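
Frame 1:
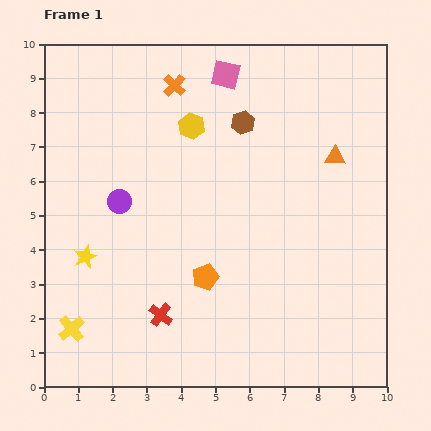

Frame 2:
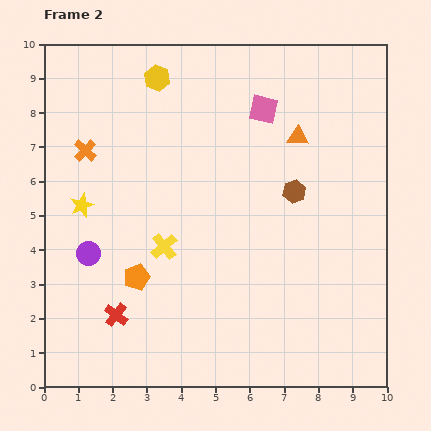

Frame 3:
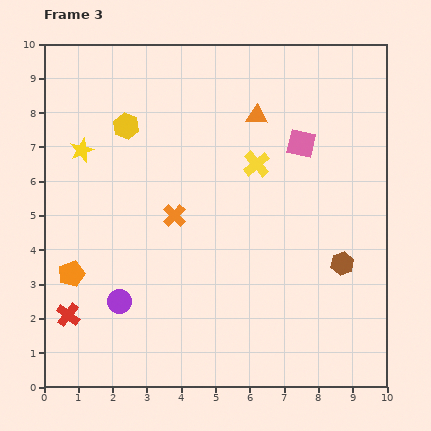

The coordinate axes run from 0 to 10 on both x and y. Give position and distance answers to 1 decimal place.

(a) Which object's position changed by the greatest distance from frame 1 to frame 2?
the yellow cross

(moved 3.6; next 3.2)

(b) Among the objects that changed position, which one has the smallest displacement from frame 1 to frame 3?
the yellow hexagon

(moved 1.9)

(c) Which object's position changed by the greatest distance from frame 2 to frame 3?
the yellow cross

(moved 3.6; next 3.2)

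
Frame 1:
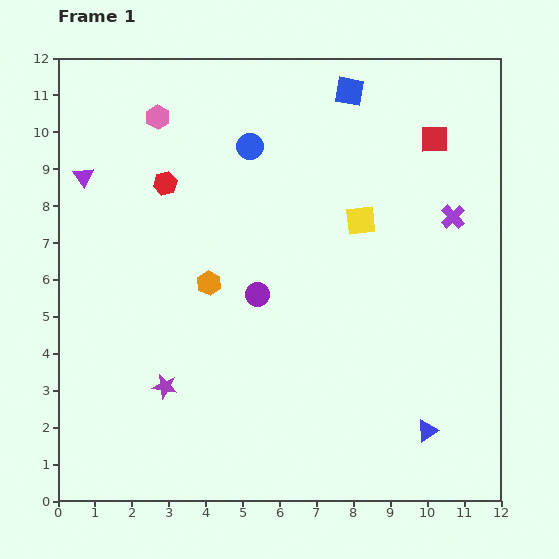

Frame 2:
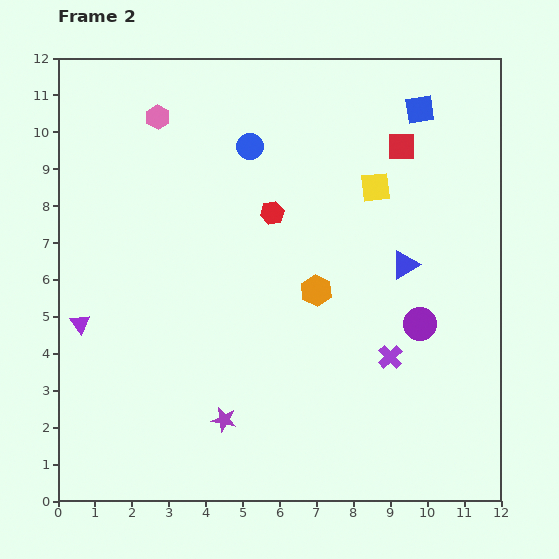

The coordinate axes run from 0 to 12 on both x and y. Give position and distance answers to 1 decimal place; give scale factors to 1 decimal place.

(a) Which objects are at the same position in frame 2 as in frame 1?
the blue circle, the pink hexagon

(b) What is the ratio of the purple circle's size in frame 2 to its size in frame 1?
1.4×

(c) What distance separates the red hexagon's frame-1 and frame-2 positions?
3.0

The red hexagon moved from (2.9, 8.6) to (5.8, 7.8), a distance of √(2.9² + 0.8²) ≈ 3.0.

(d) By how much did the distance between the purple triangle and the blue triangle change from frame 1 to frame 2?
-2.7

Distance in frame 1: 11.6. Distance in frame 2: 8.9.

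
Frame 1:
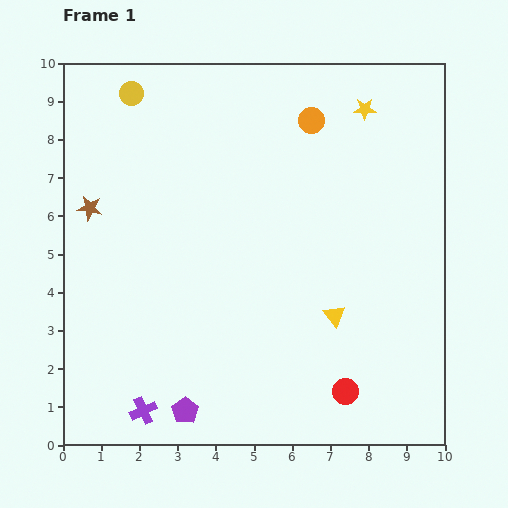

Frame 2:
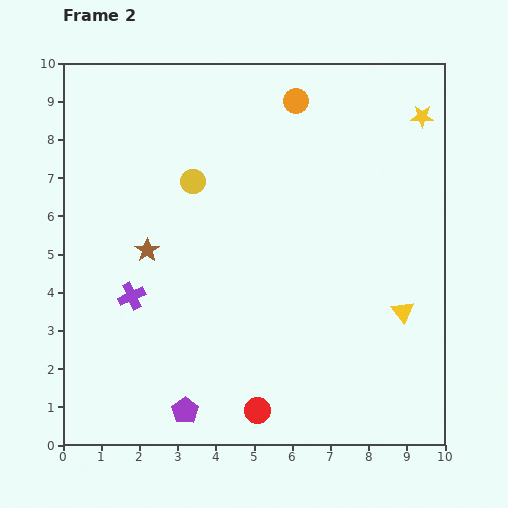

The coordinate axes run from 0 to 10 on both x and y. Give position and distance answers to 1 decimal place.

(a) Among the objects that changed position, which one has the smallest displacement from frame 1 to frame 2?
the orange circle

(moved 0.6)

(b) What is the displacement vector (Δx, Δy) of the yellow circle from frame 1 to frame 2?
(1.6, -2.3)

The yellow circle was at (1.8, 9.2) in frame 1 and (3.4, 6.9) in frame 2.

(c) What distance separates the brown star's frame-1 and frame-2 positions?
1.9

The brown star moved from (0.7, 6.2) to (2.2, 5.1), a distance of √(1.5² + 1.1²) ≈ 1.9.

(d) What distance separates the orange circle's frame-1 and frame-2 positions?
0.6

The orange circle moved from (6.5, 8.5) to (6.1, 9.0), a distance of √(0.4² + 0.5²) ≈ 0.6.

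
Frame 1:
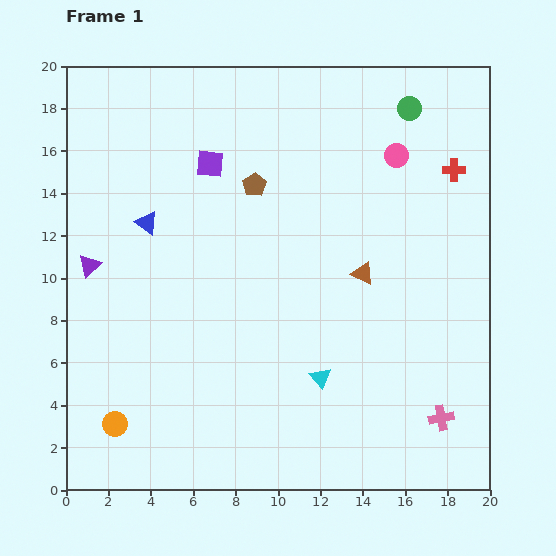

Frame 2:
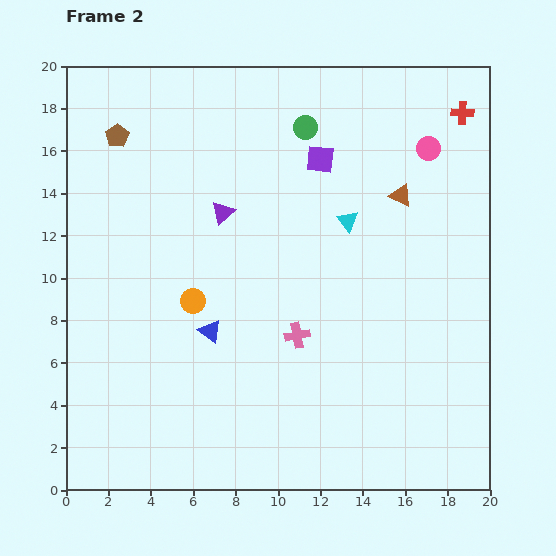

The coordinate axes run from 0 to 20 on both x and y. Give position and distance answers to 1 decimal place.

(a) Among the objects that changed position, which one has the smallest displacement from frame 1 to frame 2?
the pink circle

(moved 1.5)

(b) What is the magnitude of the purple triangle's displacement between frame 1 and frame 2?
6.8

The purple triangle moved from (1.1, 10.6) to (7.4, 13.1), a distance of √(6.3² + 2.5²) ≈ 6.8.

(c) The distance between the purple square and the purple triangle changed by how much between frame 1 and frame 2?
-2.3

Distance in frame 1: 7.5. Distance in frame 2: 5.2.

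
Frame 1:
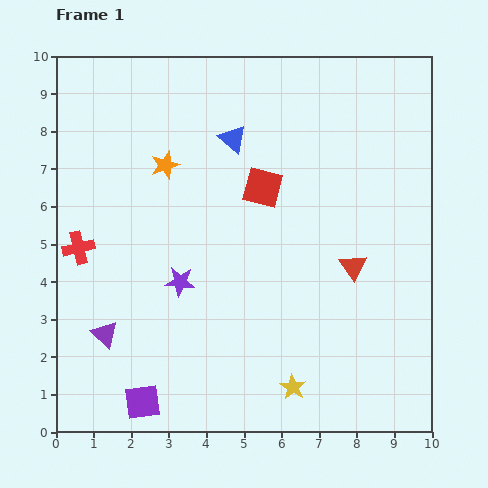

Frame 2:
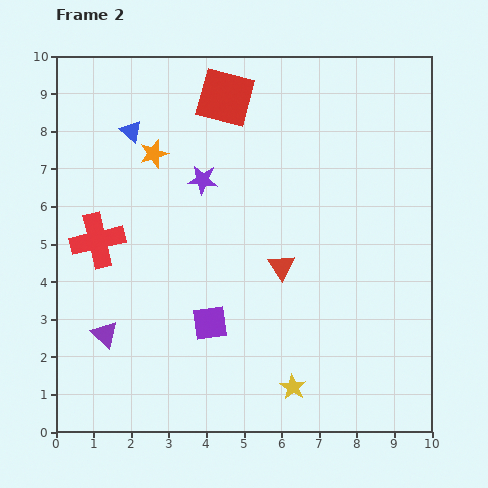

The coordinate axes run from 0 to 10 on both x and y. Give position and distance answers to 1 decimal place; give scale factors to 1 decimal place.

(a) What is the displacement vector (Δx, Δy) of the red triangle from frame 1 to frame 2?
(-1.9, 0.0)

The red triangle was at (7.9, 4.4) in frame 1 and (6.0, 4.4) in frame 2.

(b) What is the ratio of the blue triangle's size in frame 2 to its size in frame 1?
0.8×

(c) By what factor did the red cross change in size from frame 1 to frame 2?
1.7×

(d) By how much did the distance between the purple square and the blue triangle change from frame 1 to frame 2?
-1.9

Distance in frame 1: 7.4. Distance in frame 2: 5.5.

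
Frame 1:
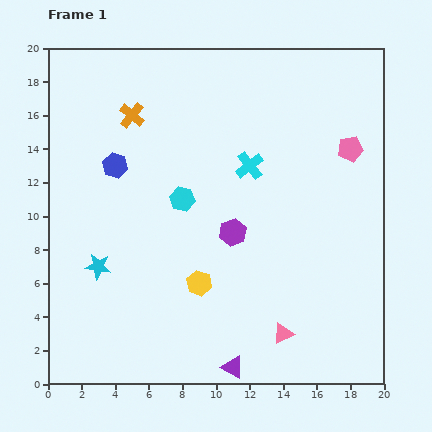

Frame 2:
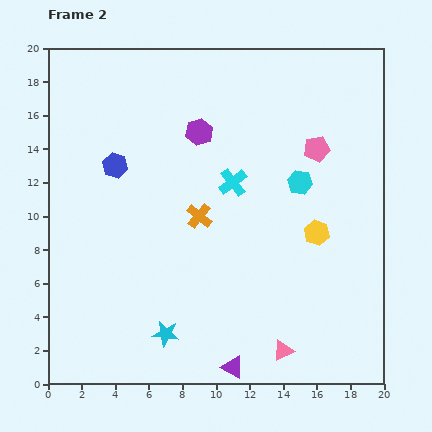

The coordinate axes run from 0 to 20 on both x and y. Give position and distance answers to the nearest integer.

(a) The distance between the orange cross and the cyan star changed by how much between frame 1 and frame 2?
-2

Distance in frame 1: 9. Distance in frame 2: 7.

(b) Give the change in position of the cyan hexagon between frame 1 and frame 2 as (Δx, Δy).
(7, 1)

The cyan hexagon was at (8, 11) in frame 1 and (15, 12) in frame 2.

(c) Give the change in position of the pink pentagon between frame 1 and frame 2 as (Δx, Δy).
(-2, 0)

The pink pentagon was at (18, 14) in frame 1 and (16, 14) in frame 2.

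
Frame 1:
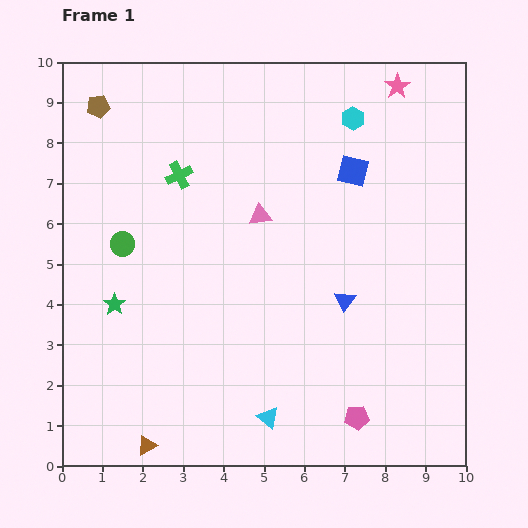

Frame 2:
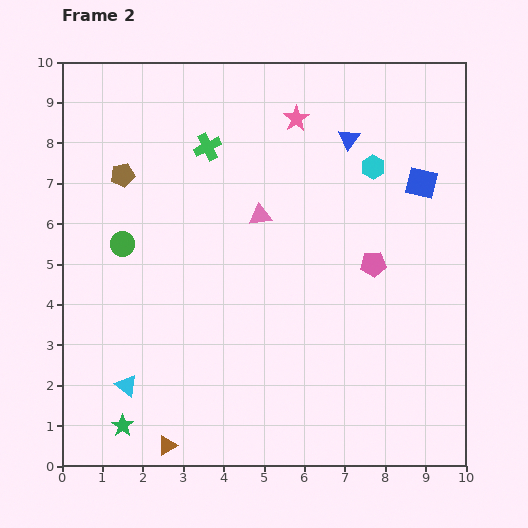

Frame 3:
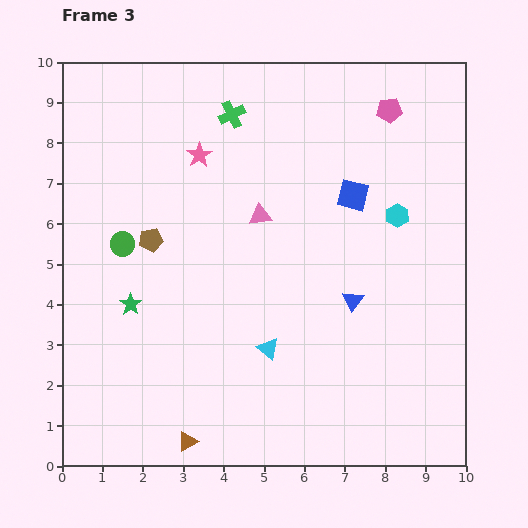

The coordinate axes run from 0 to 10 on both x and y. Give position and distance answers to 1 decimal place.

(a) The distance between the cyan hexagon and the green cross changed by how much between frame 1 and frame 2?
-0.4

Distance in frame 1: 4.5. Distance in frame 2: 4.1.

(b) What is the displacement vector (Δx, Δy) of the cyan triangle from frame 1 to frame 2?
(-3.5, 0.8)

The cyan triangle was at (5.1, 1.2) in frame 1 and (1.6, 2.0) in frame 2.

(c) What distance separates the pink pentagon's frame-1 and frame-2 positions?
3.8

The pink pentagon moved from (7.3, 1.2) to (7.7, 5.0), a distance of √(0.4² + 3.8²) ≈ 3.8.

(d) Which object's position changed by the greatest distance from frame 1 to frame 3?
the pink pentagon

(moved 7.6; next 5.2)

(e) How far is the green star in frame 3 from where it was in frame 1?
0.4

The green star moved from (1.3, 4.0) to (1.7, 4.0), a distance of √(0.4² + 0.0²) ≈ 0.4.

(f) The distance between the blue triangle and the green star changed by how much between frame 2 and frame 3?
-3.5

Distance in frame 2: 9.0. Distance in frame 3: 5.5.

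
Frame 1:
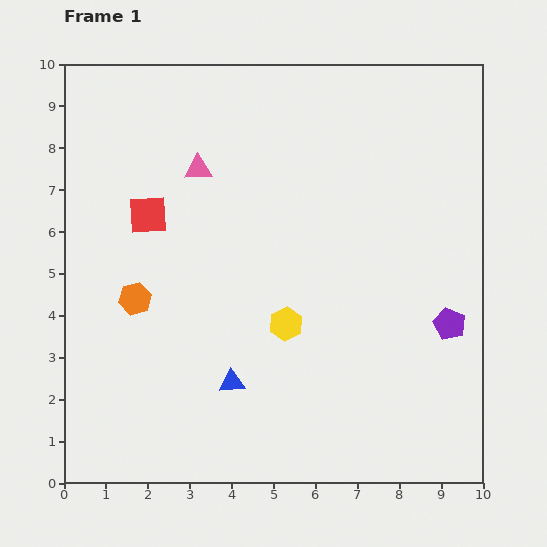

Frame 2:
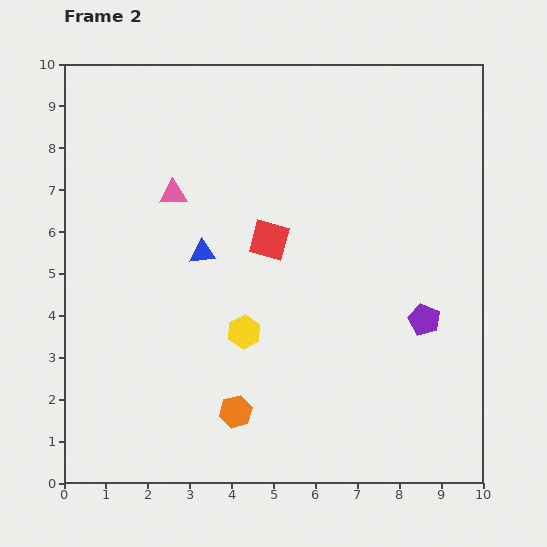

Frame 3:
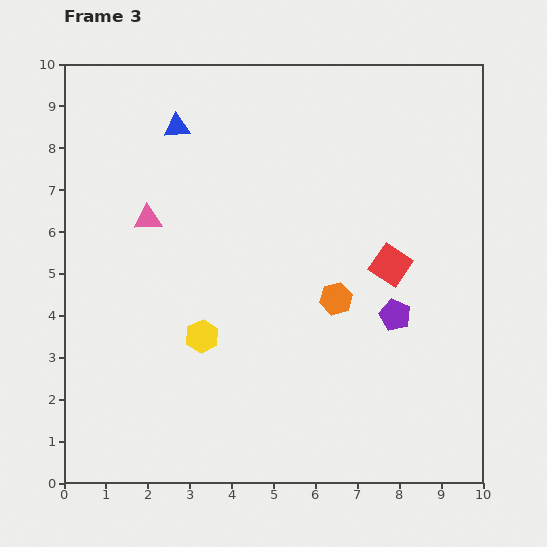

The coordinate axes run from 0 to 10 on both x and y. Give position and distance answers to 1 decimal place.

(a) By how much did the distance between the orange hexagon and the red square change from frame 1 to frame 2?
+2.2

Distance in frame 1: 2.0. Distance in frame 2: 4.2.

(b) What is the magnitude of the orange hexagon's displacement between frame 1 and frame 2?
3.6

The orange hexagon moved from (1.7, 4.4) to (4.1, 1.7), a distance of √(2.4² + 2.7²) ≈ 3.6.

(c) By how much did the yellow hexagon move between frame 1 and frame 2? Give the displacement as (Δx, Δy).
(-1.0, -0.2)

The yellow hexagon was at (5.3, 3.8) in frame 1 and (4.3, 3.6) in frame 2.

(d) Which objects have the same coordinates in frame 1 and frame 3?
none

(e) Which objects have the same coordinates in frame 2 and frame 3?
none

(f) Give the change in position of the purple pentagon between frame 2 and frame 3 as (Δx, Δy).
(-0.7, 0.1)

The purple pentagon was at (8.6, 3.9) in frame 2 and (7.9, 4.0) in frame 3.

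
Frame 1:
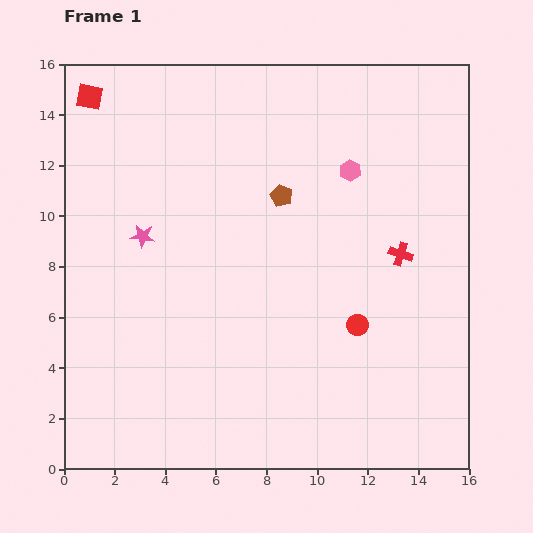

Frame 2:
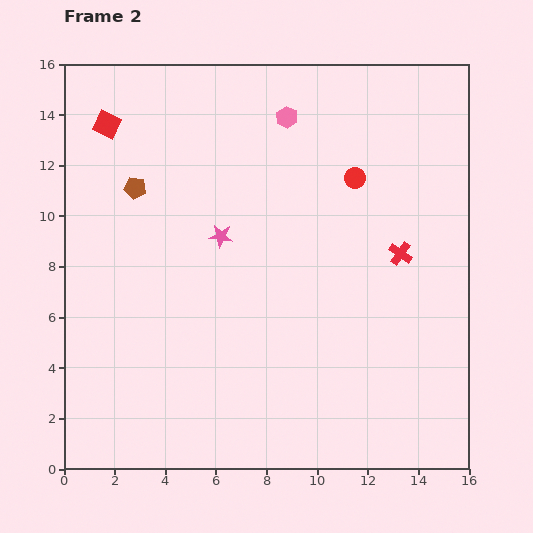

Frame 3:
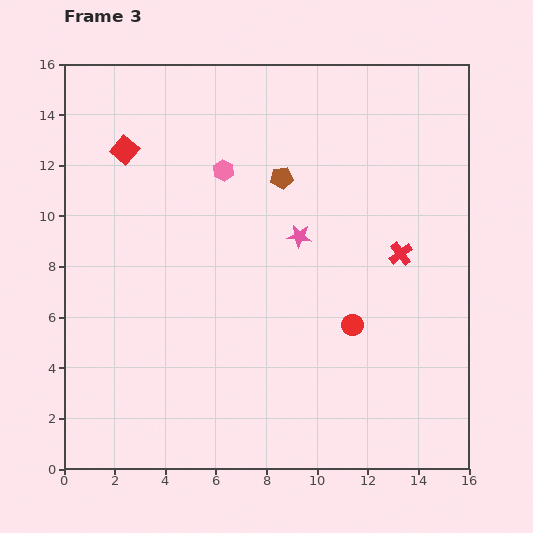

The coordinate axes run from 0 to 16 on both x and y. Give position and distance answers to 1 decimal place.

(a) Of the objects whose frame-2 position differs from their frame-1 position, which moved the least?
the red square

(moved 1.3)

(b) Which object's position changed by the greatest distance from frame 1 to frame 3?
the pink star

(moved 6.2; next 5.0)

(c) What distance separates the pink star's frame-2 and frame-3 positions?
3.1

The pink star moved from (6.2, 9.2) to (9.3, 9.2), a distance of √(3.1² + 0.0²) ≈ 3.1.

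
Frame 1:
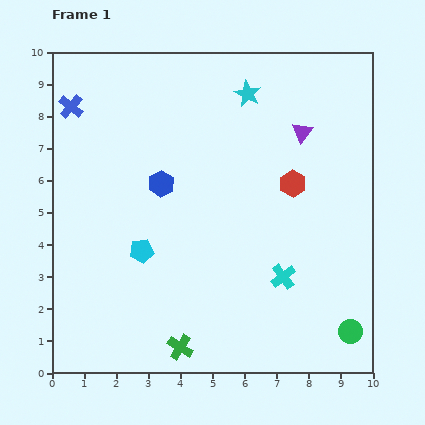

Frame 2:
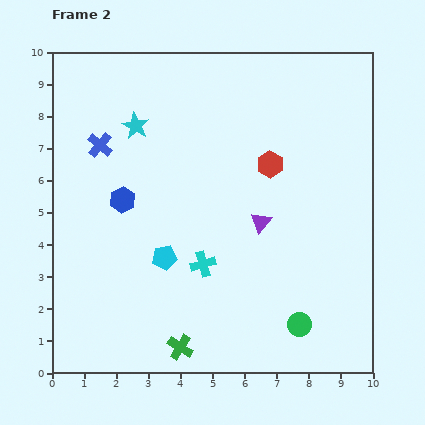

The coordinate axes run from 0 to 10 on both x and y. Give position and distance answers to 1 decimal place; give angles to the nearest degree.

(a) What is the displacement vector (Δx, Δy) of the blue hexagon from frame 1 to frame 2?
(-1.2, -0.5)

The blue hexagon was at (3.4, 5.9) in frame 1 and (2.2, 5.4) in frame 2.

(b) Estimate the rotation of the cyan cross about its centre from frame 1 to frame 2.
21° clockwise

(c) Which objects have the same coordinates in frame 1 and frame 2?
the green cross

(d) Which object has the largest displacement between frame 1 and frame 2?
the cyan star

(moved 3.6; next 3.1)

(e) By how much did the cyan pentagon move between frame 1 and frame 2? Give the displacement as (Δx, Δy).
(0.7, -0.2)

The cyan pentagon was at (2.8, 3.8) in frame 1 and (3.5, 3.6) in frame 2.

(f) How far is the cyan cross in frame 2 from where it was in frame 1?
2.5

The cyan cross moved from (7.2, 3.0) to (4.7, 3.4), a distance of √(2.5² + 0.4²) ≈ 2.5.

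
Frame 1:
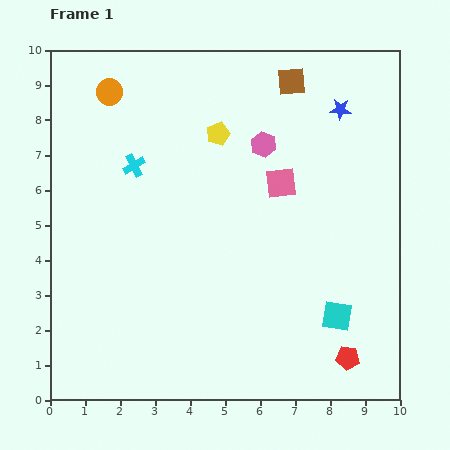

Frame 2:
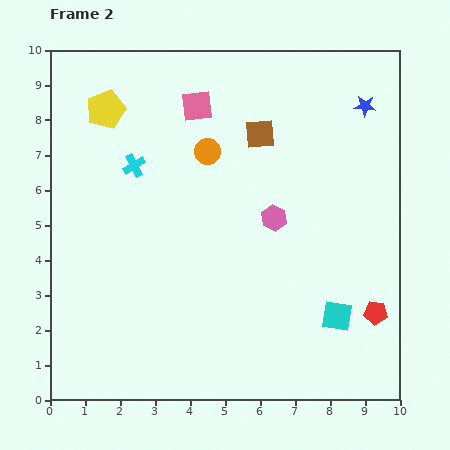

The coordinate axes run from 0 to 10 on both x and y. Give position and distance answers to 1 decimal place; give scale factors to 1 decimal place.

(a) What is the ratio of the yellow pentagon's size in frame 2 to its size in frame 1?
1.7×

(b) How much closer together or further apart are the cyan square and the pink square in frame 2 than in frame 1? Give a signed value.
+3.1

Distance in frame 1: 4.1. Distance in frame 2: 7.2.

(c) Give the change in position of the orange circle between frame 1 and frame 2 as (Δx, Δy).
(2.8, -1.7)

The orange circle was at (1.7, 8.8) in frame 1 and (4.5, 7.1) in frame 2.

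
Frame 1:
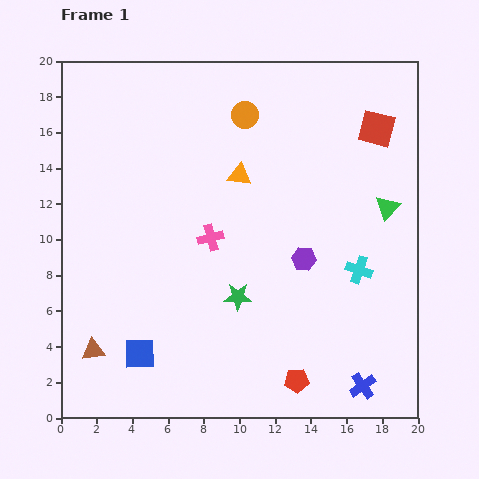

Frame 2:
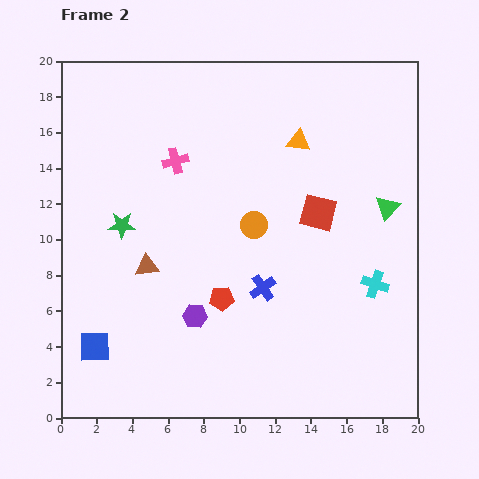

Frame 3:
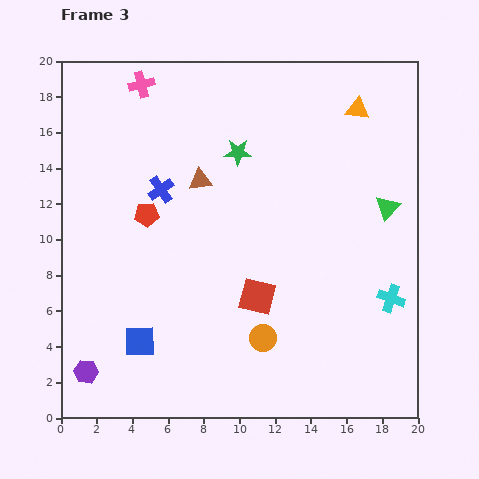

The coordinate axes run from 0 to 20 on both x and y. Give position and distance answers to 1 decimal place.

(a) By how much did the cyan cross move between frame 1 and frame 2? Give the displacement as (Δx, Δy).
(0.9, -0.8)

The cyan cross was at (16.7, 8.3) in frame 1 and (17.6, 7.5) in frame 2.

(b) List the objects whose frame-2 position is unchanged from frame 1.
the green triangle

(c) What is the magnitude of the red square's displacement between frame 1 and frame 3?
11.5

The red square moved from (17.7, 16.2) to (11.0, 6.8), a distance of √(6.7² + 9.4²) ≈ 11.5.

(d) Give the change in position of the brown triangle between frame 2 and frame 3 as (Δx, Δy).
(3.0, 4.8)

The brown triangle was at (4.8, 8.5) in frame 2 and (7.8, 13.3) in frame 3.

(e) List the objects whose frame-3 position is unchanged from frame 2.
the green triangle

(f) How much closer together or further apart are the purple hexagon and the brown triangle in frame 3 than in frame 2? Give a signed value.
+8.6

Distance in frame 2: 3.9. Distance in frame 3: 12.5.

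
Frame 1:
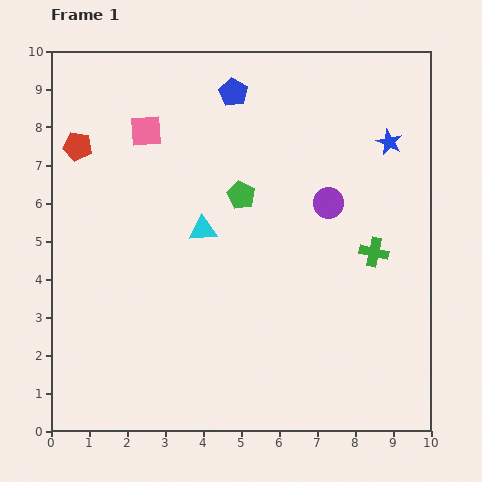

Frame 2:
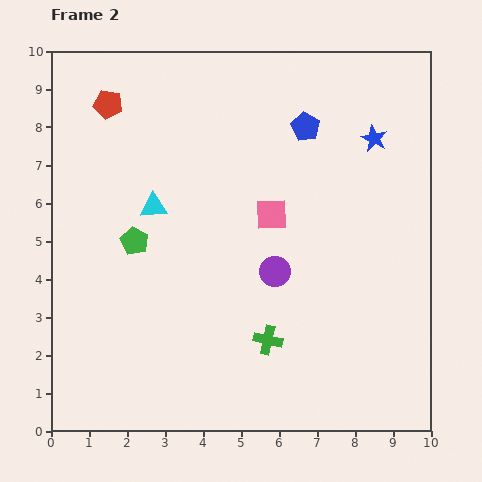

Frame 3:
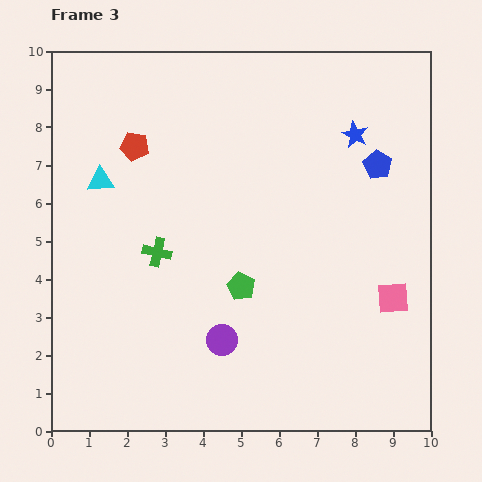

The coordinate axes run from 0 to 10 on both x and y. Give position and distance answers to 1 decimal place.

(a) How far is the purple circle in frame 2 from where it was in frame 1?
2.3

The purple circle moved from (7.3, 6.0) to (5.9, 4.2), a distance of √(1.4² + 1.8²) ≈ 2.3.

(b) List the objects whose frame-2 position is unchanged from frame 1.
none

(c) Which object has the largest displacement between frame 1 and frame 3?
the pink square

(moved 7.8; next 5.7)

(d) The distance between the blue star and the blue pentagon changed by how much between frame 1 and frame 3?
-3.3

Distance in frame 1: 4.3. Distance in frame 3: 1.0.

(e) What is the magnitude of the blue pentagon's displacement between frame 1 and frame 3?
4.2

The blue pentagon moved from (4.8, 8.9) to (8.6, 7.0), a distance of √(3.8² + 1.9²) ≈ 4.2.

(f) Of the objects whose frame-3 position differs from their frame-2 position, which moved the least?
the blue star

(moved 0.5)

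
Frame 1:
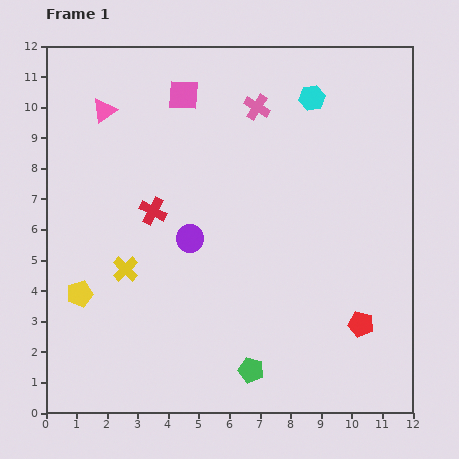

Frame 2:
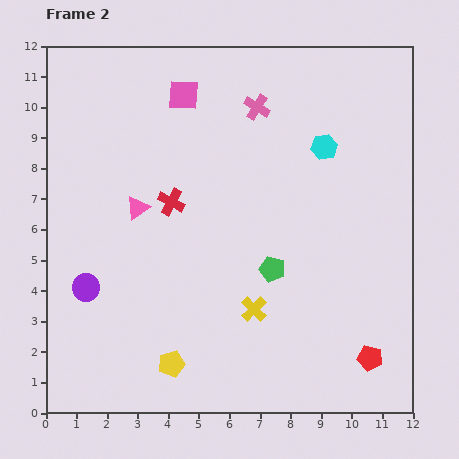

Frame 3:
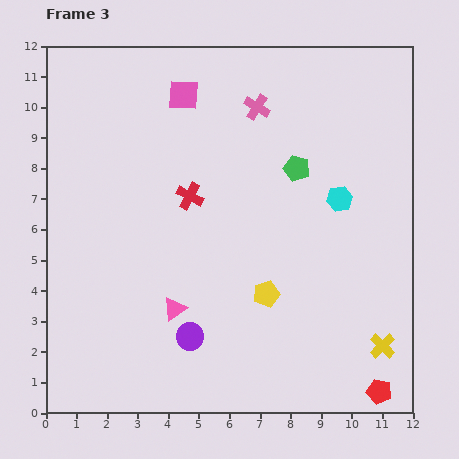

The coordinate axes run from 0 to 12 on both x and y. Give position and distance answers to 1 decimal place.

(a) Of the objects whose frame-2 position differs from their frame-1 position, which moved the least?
the red cross

(moved 0.7)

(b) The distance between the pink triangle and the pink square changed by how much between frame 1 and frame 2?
+1.4

Distance in frame 1: 2.6. Distance in frame 2: 4.0.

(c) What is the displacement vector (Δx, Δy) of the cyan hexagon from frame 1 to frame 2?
(0.4, -1.6)

The cyan hexagon was at (8.7, 10.3) in frame 1 and (9.1, 8.7) in frame 2.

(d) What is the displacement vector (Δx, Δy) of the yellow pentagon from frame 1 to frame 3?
(6.1, 0.0)

The yellow pentagon was at (1.1, 3.9) in frame 1 and (7.2, 3.9) in frame 3.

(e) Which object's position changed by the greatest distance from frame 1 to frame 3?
the yellow cross

(moved 8.8; next 6.9)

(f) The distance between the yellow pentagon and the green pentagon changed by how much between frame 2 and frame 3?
-0.3

Distance in frame 2: 4.5. Distance in frame 3: 4.2.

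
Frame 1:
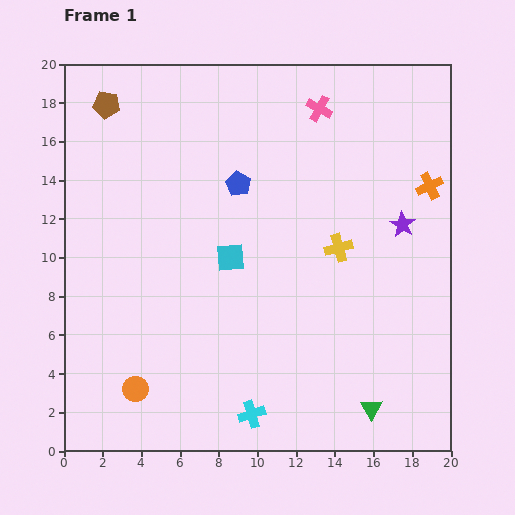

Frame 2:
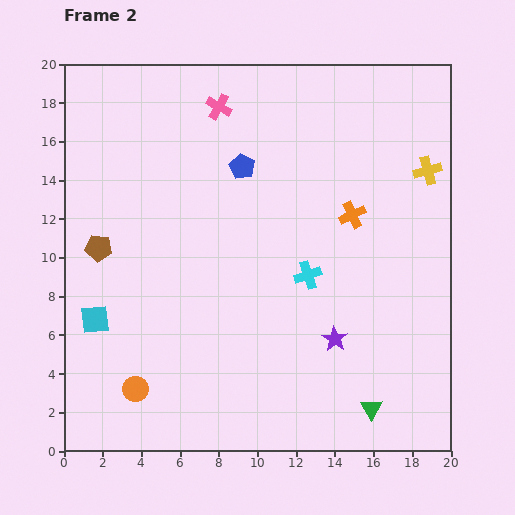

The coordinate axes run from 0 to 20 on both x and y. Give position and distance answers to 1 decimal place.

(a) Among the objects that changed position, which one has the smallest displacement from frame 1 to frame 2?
the blue pentagon

(moved 0.9)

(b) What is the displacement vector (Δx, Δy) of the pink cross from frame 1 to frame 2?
(-5.2, 0.1)

The pink cross was at (13.2, 17.7) in frame 1 and (8.0, 17.8) in frame 2.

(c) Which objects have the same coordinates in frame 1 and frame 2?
the orange circle, the green triangle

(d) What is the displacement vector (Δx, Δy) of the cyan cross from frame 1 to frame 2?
(2.9, 7.2)

The cyan cross was at (9.7, 1.9) in frame 1 and (12.6, 9.1) in frame 2.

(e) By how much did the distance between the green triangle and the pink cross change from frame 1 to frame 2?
+1.8

Distance in frame 1: 15.7. Distance in frame 2: 17.5.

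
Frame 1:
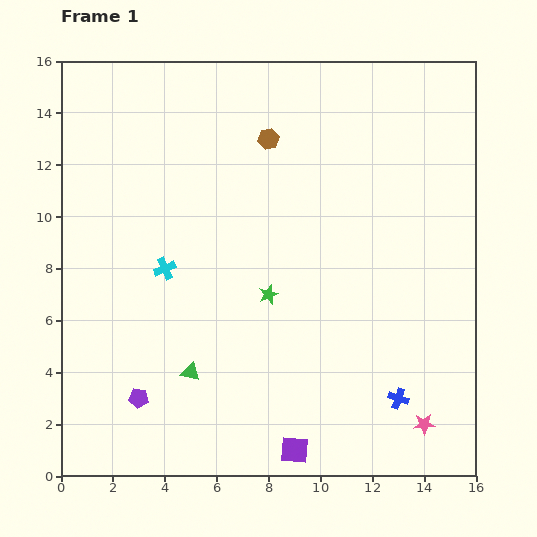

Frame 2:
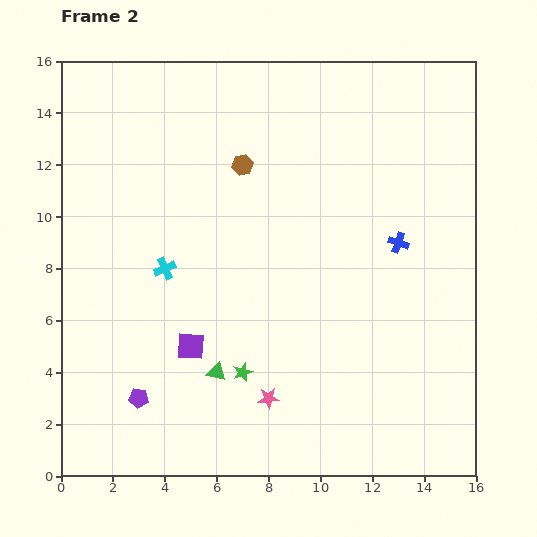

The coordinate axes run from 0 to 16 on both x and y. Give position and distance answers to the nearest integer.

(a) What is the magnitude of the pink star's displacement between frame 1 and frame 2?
6

The pink star moved from (14, 2) to (8, 3), a distance of √(6² + 1²) ≈ 6.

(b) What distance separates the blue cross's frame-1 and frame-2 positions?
6

The blue cross moved from (13, 3) to (13, 9), a distance of √(0² + 6²) ≈ 6.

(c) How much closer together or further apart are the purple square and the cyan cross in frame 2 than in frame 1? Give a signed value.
-6

Distance in frame 1: 9. Distance in frame 2: 3.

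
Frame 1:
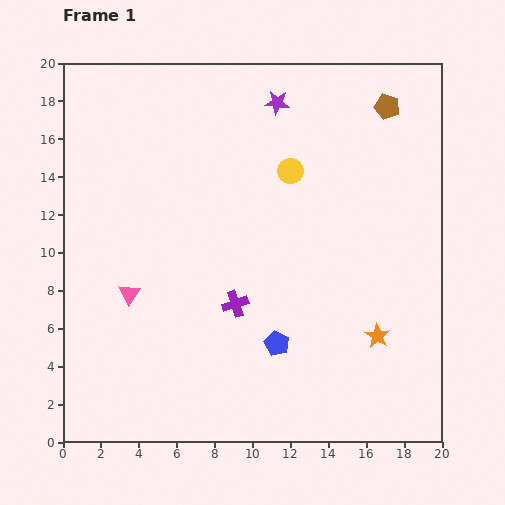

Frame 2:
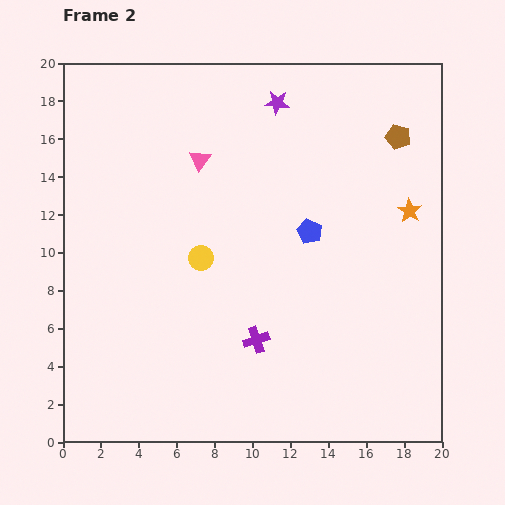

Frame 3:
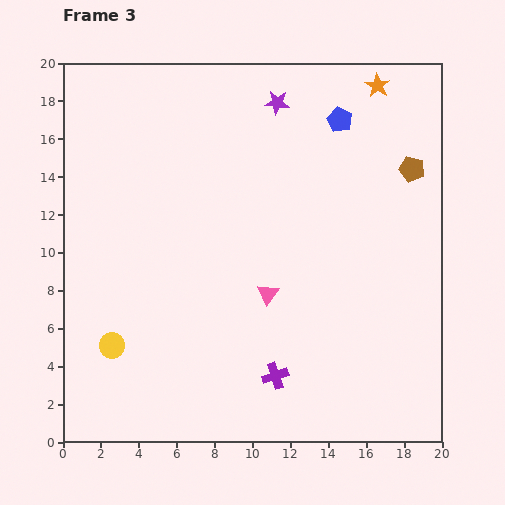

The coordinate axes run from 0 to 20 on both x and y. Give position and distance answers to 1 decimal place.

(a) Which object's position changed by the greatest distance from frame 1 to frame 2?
the pink triangle

(moved 8.0; next 6.8)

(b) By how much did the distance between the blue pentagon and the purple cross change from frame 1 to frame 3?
+10.9

Distance in frame 1: 3.0. Distance in frame 3: 13.9.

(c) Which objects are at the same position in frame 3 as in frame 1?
the purple star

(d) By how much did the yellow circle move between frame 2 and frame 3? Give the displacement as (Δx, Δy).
(-4.7, -4.6)

The yellow circle was at (7.3, 9.7) in frame 2 and (2.6, 5.1) in frame 3.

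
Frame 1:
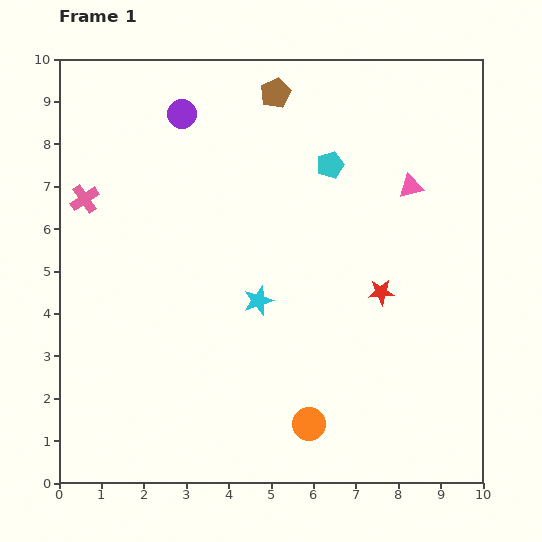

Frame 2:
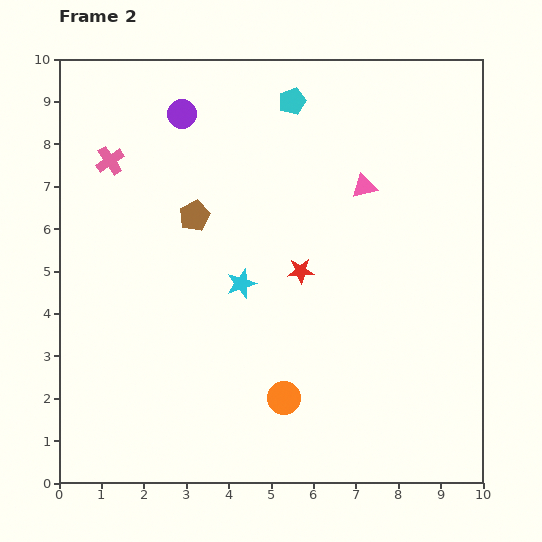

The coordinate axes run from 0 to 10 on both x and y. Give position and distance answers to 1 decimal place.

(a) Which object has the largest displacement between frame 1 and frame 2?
the brown pentagon

(moved 3.5; next 2.0)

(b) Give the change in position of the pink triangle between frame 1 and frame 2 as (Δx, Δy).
(-1.1, 0.0)

The pink triangle was at (8.3, 7.0) in frame 1 and (7.2, 7.0) in frame 2.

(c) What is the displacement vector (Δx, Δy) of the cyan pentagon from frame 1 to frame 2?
(-0.9, 1.5)

The cyan pentagon was at (6.4, 7.5) in frame 1 and (5.5, 9.0) in frame 2.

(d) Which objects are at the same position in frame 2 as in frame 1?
the purple circle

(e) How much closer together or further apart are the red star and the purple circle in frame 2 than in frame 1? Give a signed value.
-1.7

Distance in frame 1: 6.3. Distance in frame 2: 4.6.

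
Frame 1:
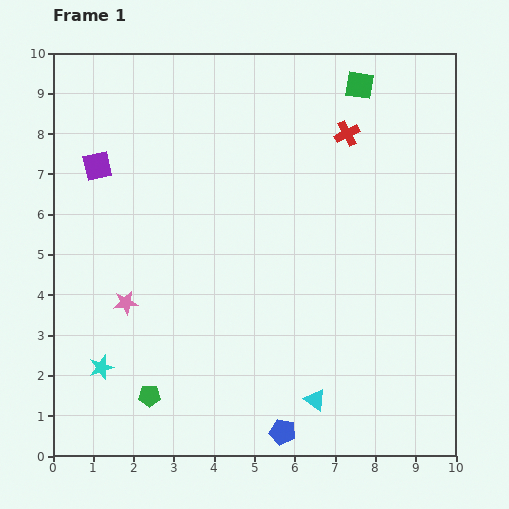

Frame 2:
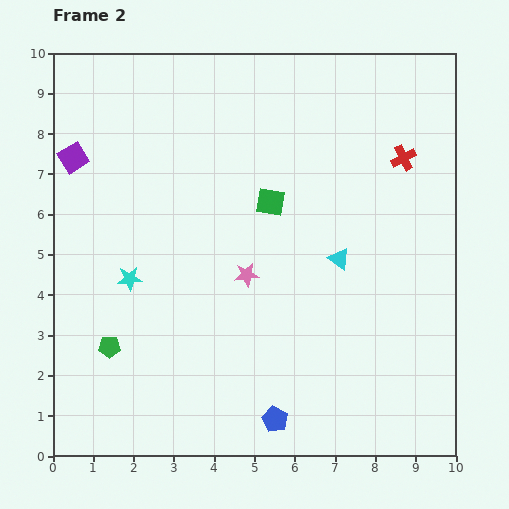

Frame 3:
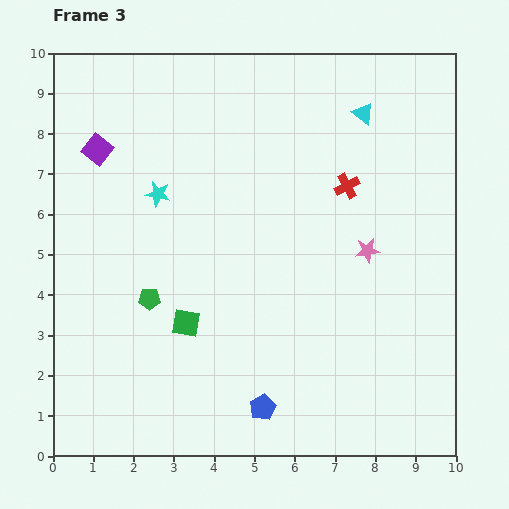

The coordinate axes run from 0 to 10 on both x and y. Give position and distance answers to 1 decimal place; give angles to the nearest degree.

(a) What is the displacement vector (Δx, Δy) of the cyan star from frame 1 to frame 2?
(0.7, 2.2)

The cyan star was at (1.2, 2.2) in frame 1 and (1.9, 4.4) in frame 2.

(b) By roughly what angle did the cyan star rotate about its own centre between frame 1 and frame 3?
30° clockwise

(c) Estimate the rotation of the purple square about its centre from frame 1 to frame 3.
39° counter-clockwise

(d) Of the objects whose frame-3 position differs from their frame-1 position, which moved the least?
the purple square

(moved 0.4)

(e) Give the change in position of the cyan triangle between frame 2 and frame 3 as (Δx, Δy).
(0.6, 3.6)

The cyan triangle was at (7.1, 4.9) in frame 2 and (7.7, 8.5) in frame 3.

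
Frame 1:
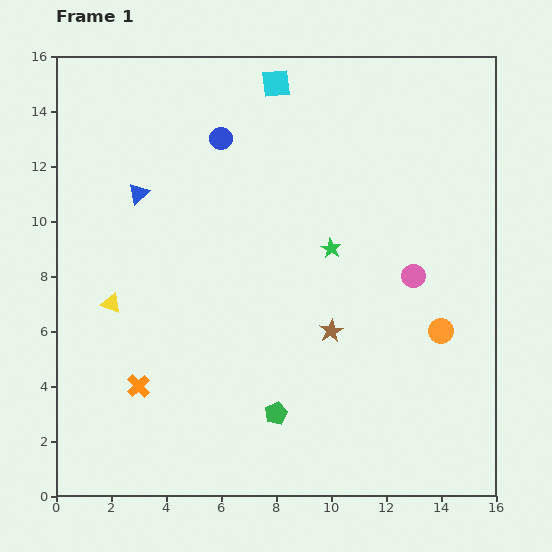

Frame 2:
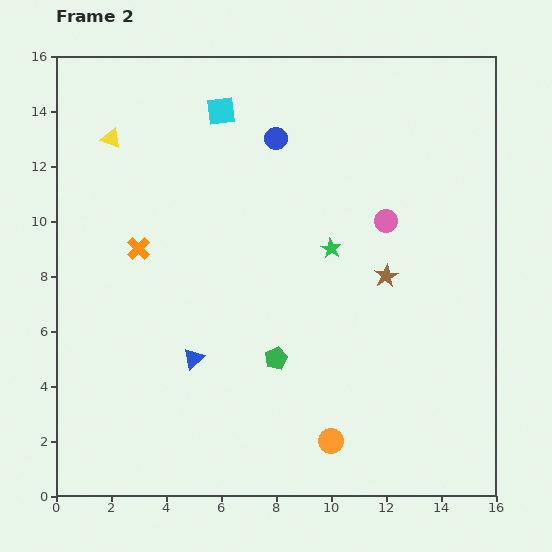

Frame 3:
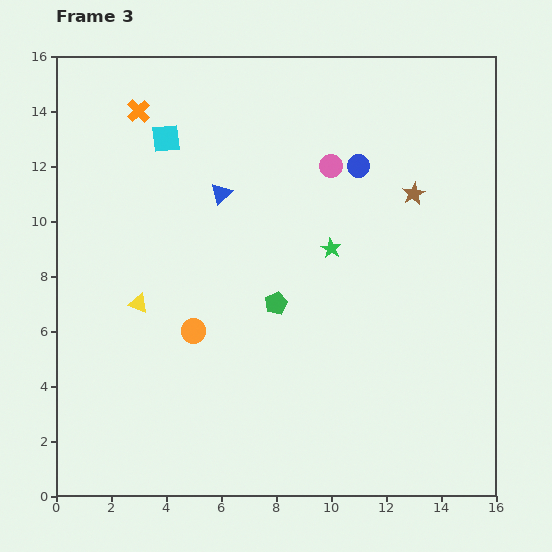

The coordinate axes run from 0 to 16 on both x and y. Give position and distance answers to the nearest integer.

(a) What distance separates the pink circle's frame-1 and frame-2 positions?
2

The pink circle moved from (13, 8) to (12, 10), a distance of √(1² + 2²) ≈ 2.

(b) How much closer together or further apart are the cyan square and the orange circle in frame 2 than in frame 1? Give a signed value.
+2

Distance in frame 1: 11. Distance in frame 2: 13.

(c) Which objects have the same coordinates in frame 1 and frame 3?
the green star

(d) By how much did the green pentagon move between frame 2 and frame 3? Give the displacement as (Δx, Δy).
(0, 2)

The green pentagon was at (8, 5) in frame 2 and (8, 7) in frame 3.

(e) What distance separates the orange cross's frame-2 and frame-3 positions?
5

The orange cross moved from (3, 9) to (3, 14), a distance of √(0² + 5²) ≈ 5.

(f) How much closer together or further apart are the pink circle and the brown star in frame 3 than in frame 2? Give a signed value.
+1

Distance in frame 2: 2. Distance in frame 3: 3.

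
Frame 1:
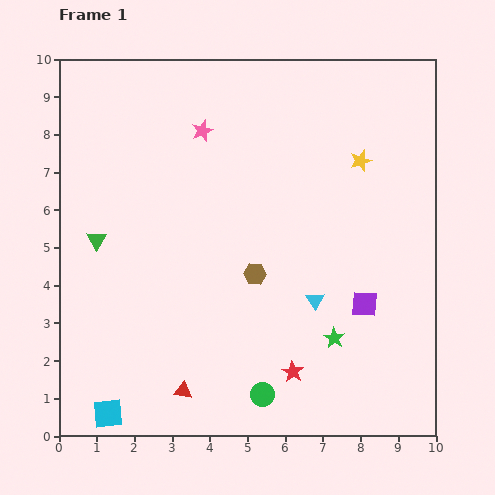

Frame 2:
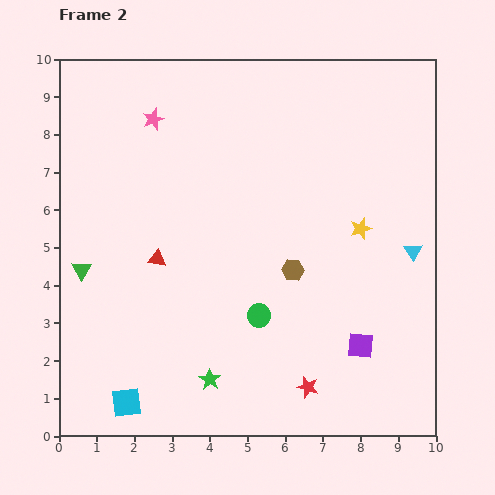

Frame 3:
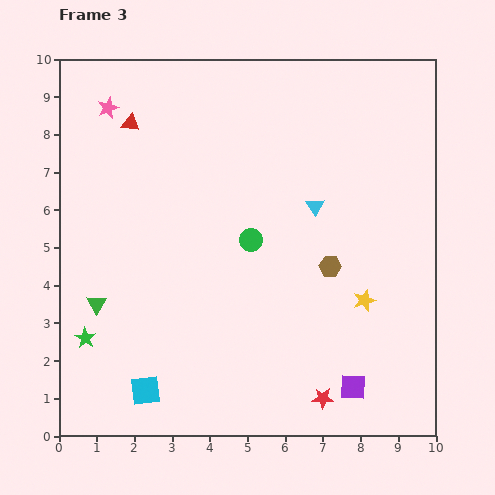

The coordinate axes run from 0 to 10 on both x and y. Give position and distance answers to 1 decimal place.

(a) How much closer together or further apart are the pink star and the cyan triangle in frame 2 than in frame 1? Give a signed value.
+2.3

Distance in frame 1: 5.4. Distance in frame 2: 7.7.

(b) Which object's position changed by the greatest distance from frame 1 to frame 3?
the red triangle

(moved 7.2; next 6.6)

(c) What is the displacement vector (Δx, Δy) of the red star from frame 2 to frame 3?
(0.4, -0.3)

The red star was at (6.6, 1.3) in frame 2 and (7.0, 1.0) in frame 3.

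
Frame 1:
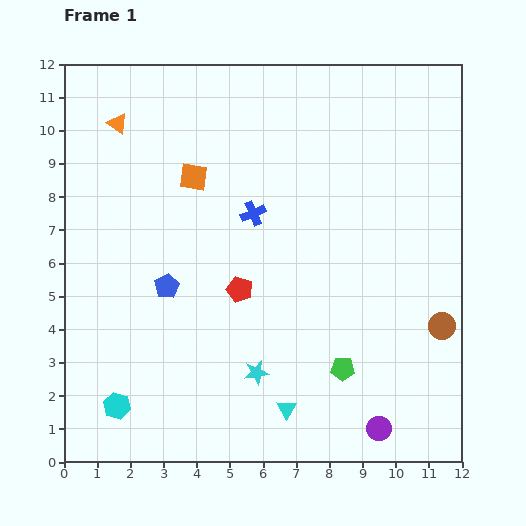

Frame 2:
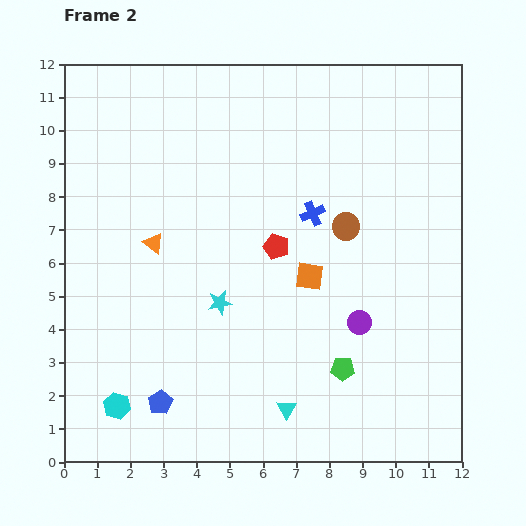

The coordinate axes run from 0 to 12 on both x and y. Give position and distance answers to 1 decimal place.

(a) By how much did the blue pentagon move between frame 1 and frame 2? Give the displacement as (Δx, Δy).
(-0.2, -3.5)

The blue pentagon was at (3.1, 5.3) in frame 1 and (2.9, 1.8) in frame 2.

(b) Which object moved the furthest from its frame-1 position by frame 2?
the orange square

(moved 4.6; next 4.2)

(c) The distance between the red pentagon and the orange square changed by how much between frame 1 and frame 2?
-2.4

Distance in frame 1: 3.7. Distance in frame 2: 1.3.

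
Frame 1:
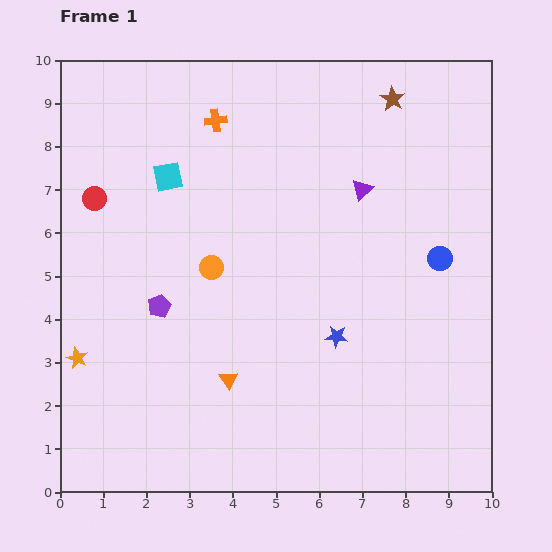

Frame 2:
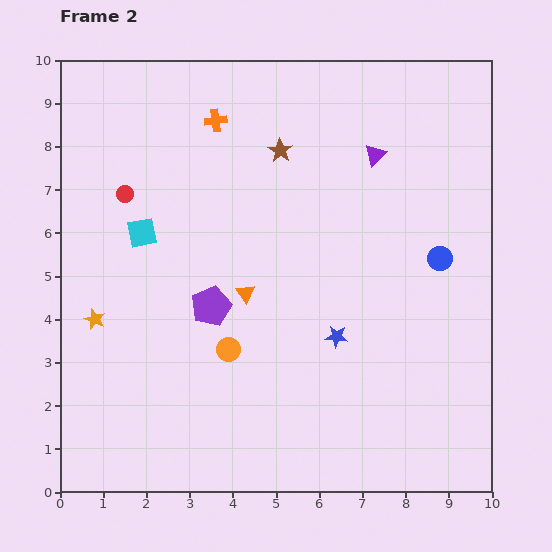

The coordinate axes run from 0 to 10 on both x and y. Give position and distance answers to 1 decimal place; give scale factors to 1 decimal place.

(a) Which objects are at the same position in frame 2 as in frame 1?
the blue circle, the orange cross, the blue star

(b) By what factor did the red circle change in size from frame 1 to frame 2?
0.7×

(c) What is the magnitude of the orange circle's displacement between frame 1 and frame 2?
1.9

The orange circle moved from (3.5, 5.2) to (3.9, 3.3), a distance of √(0.4² + 1.9²) ≈ 1.9.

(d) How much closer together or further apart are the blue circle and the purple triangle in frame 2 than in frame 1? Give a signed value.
+0.4

Distance in frame 1: 2.4. Distance in frame 2: 2.8.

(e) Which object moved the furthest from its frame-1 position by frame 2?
the brown star

(moved 2.9; next 2.0)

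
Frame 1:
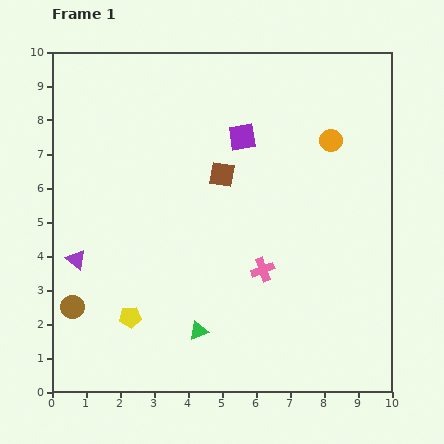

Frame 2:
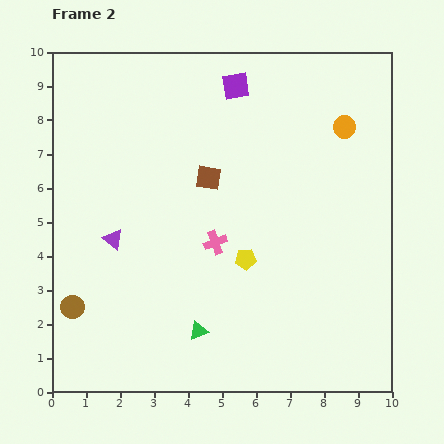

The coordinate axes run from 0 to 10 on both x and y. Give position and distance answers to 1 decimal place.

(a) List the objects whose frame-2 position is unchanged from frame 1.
the brown circle, the green triangle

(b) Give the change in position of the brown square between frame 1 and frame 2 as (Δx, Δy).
(-0.4, -0.1)

The brown square was at (5.0, 6.4) in frame 1 and (4.6, 6.3) in frame 2.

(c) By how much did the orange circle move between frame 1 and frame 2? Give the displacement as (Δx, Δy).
(0.4, 0.4)

The orange circle was at (8.2, 7.4) in frame 1 and (8.6, 7.8) in frame 2.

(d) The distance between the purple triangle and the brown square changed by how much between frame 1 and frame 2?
-1.7

Distance in frame 1: 5.0. Distance in frame 2: 3.3.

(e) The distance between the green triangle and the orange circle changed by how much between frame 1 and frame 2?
+0.6

Distance in frame 1: 6.8. Distance in frame 2: 7.4.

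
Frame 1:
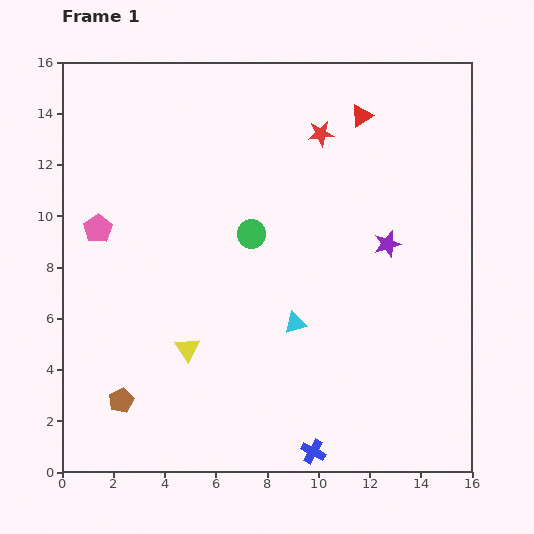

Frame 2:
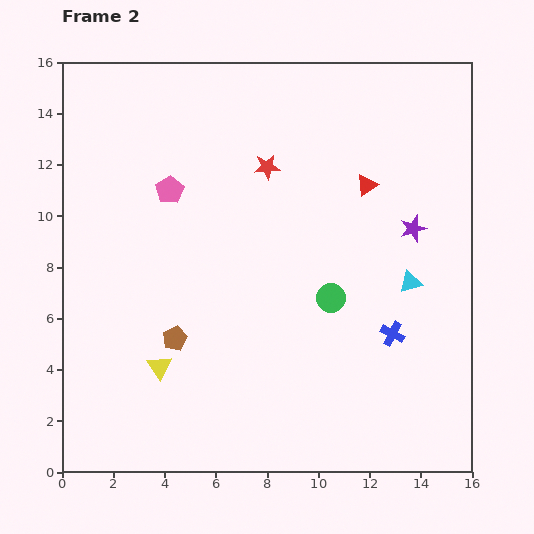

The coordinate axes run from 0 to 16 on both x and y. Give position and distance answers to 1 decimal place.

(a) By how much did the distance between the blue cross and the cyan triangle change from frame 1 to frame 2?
-2.9

Distance in frame 1: 5.0. Distance in frame 2: 2.1.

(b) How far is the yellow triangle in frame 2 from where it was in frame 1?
1.3

The yellow triangle moved from (4.9, 4.8) to (3.8, 4.1), a distance of √(1.1² + 0.7²) ≈ 1.3.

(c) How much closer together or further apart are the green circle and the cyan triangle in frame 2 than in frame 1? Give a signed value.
-0.7

Distance in frame 1: 3.9. Distance in frame 2: 3.2.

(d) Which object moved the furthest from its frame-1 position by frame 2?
the blue cross

(moved 5.5; next 4.8)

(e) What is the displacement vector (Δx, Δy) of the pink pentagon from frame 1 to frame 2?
(2.8, 1.5)

The pink pentagon was at (1.4, 9.5) in frame 1 and (4.2, 11.0) in frame 2.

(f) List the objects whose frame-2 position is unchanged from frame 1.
none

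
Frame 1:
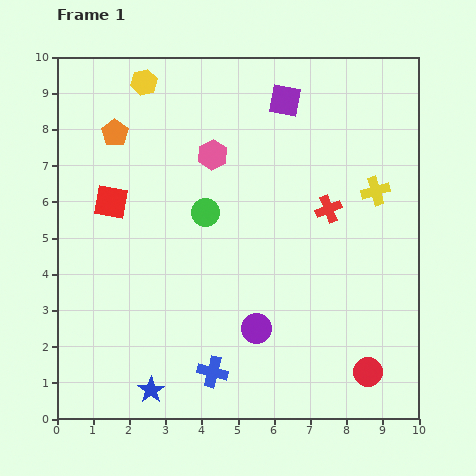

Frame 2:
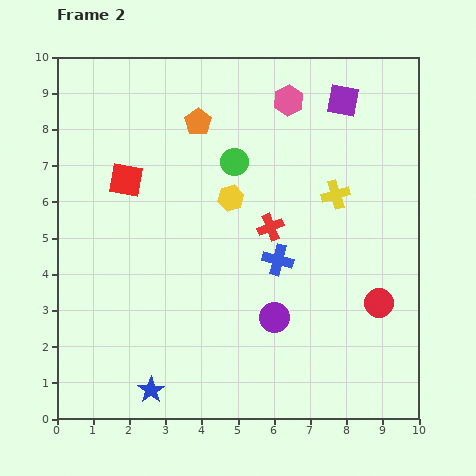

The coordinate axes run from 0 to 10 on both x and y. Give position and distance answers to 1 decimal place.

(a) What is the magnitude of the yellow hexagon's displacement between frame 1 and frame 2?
4.0

The yellow hexagon moved from (2.4, 9.3) to (4.8, 6.1), a distance of √(2.4² + 3.2²) ≈ 4.0.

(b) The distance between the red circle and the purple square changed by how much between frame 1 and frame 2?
-2.1

Distance in frame 1: 7.8. Distance in frame 2: 5.7.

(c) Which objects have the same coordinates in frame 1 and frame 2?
the blue star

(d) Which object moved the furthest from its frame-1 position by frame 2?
the yellow hexagon

(moved 4.0; next 3.6)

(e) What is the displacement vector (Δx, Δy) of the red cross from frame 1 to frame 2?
(-1.6, -0.5)

The red cross was at (7.5, 5.8) in frame 1 and (5.9, 5.3) in frame 2.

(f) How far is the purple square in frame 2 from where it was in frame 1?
1.6

The purple square moved from (6.3, 8.8) to (7.9, 8.8), a distance of √(1.6² + 0.0²) ≈ 1.6.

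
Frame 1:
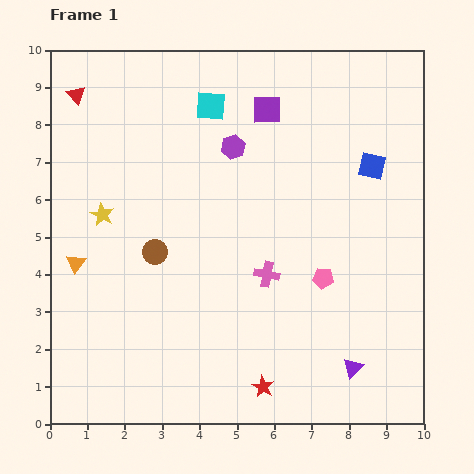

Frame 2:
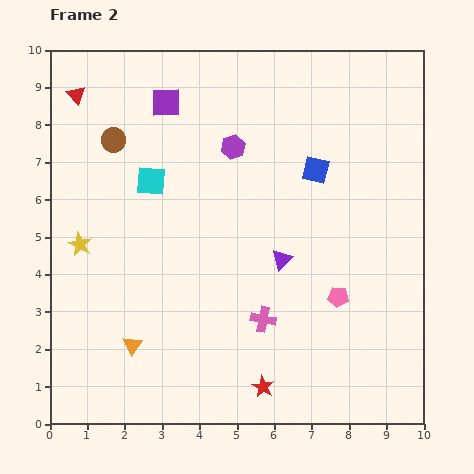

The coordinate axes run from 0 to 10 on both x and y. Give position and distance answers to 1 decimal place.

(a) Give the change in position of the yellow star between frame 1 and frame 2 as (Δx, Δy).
(-0.6, -0.8)

The yellow star was at (1.4, 5.6) in frame 1 and (0.8, 4.8) in frame 2.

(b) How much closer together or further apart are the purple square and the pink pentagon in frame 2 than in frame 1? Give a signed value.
+2.2

Distance in frame 1: 4.7. Distance in frame 2: 6.9.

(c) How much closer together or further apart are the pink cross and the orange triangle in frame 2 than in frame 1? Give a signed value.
-1.5

Distance in frame 1: 5.1. Distance in frame 2: 3.6.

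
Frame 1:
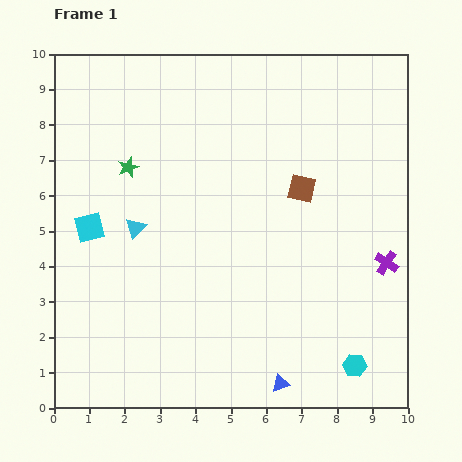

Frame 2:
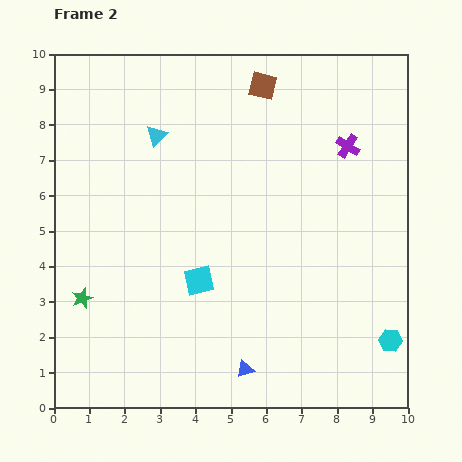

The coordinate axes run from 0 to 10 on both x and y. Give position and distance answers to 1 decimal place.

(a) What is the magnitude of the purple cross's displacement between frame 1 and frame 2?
3.5

The purple cross moved from (9.4, 4.1) to (8.3, 7.4), a distance of √(1.1² + 3.3²) ≈ 3.5.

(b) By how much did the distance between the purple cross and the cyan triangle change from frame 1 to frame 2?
-1.8

Distance in frame 1: 7.2. Distance in frame 2: 5.4.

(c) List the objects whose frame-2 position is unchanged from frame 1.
none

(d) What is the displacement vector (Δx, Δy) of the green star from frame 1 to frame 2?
(-1.3, -3.7)

The green star was at (2.1, 6.8) in frame 1 and (0.8, 3.1) in frame 2.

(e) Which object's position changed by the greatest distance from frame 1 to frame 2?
the green star

(moved 3.9; next 3.5)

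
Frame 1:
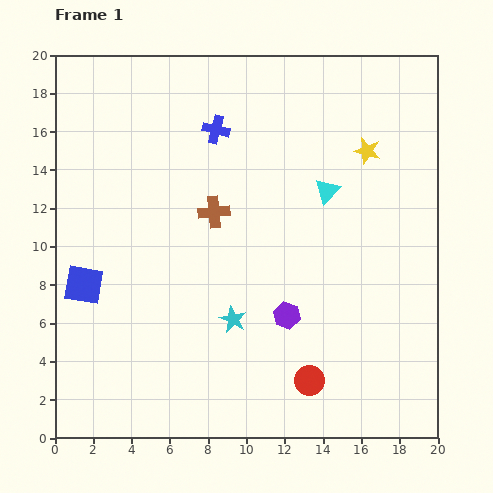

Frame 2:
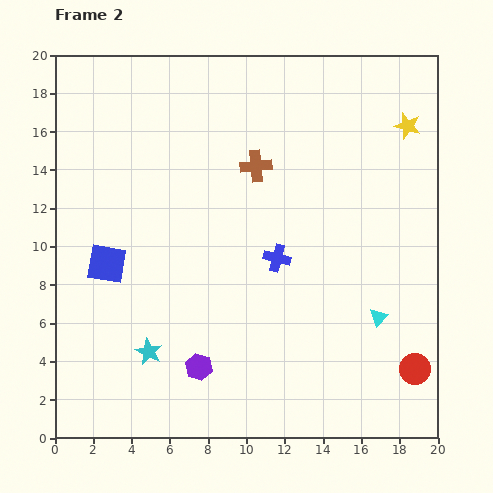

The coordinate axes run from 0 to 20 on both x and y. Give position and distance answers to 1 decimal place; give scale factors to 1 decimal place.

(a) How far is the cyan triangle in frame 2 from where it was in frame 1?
7.1

The cyan triangle moved from (14.2, 12.9) to (16.9, 6.3), a distance of √(2.7² + 6.6²) ≈ 7.1.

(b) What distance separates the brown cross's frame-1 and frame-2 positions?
3.3

The brown cross moved from (8.3, 11.8) to (10.5, 14.2), a distance of √(2.2² + 2.4²) ≈ 3.3.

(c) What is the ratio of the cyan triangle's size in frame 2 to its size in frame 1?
0.7×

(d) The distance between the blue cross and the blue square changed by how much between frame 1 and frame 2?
-1.7

Distance in frame 1: 10.6. Distance in frame 2: 8.9.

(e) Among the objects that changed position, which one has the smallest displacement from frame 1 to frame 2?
the blue square

(moved 1.6)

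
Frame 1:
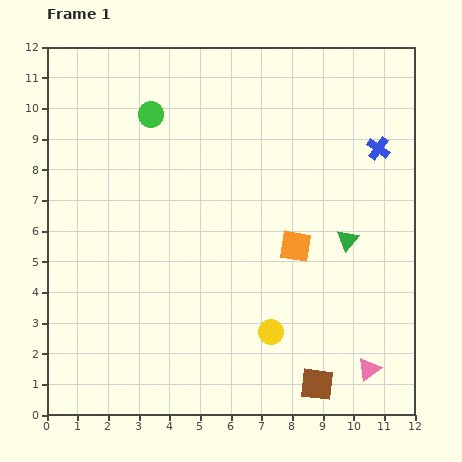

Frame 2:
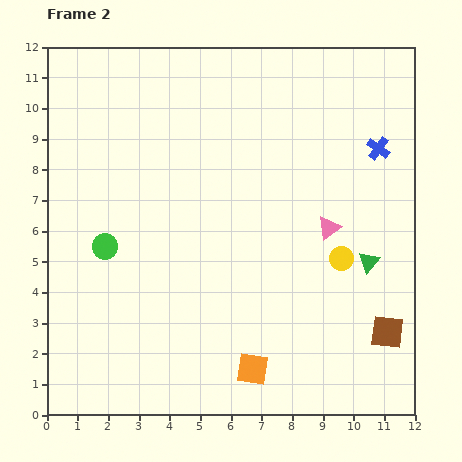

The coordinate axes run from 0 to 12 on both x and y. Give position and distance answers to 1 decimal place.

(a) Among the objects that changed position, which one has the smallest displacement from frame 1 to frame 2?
the green triangle

(moved 1.0)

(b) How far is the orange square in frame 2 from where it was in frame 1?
4.2

The orange square moved from (8.1, 5.5) to (6.7, 1.5), a distance of √(1.4² + 4.0²) ≈ 4.2.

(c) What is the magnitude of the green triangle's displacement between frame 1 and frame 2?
1.0

The green triangle moved from (9.8, 5.7) to (10.5, 5.0), a distance of √(0.7² + 0.7²) ≈ 1.0.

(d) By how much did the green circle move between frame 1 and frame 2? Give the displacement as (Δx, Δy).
(-1.5, -4.3)

The green circle was at (3.4, 9.8) in frame 1 and (1.9, 5.5) in frame 2.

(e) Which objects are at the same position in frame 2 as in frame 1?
the blue cross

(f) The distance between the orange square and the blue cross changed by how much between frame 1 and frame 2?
+4.1

Distance in frame 1: 4.2. Distance in frame 2: 8.3.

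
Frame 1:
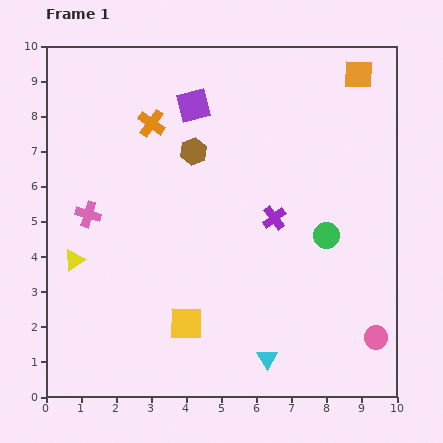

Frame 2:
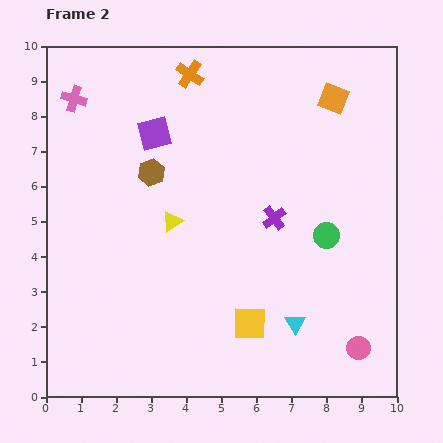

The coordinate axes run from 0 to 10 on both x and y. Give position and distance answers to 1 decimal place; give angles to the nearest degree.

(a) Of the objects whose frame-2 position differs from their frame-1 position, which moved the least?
the pink circle

(moved 0.6)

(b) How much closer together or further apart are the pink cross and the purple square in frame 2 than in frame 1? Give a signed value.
-1.8

Distance in frame 1: 4.3. Distance in frame 2: 2.5.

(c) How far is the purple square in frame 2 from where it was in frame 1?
1.4

The purple square moved from (4.2, 8.3) to (3.1, 7.5), a distance of √(1.1² + 0.8²) ≈ 1.4.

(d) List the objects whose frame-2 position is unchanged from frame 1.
the purple cross, the green circle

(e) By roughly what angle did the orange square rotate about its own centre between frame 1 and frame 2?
20° clockwise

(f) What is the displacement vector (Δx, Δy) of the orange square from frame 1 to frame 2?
(-0.7, -0.7)

The orange square was at (8.9, 9.2) in frame 1 and (8.2, 8.5) in frame 2.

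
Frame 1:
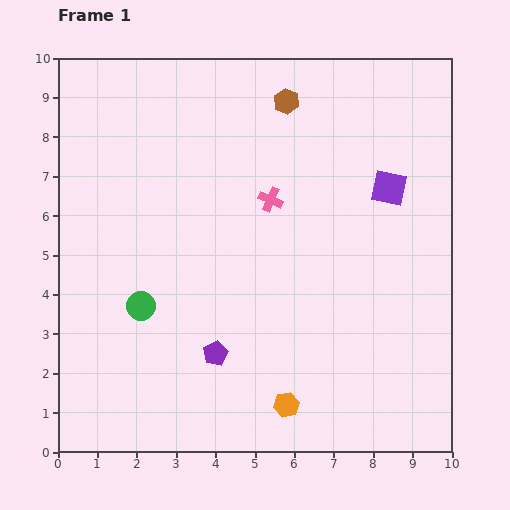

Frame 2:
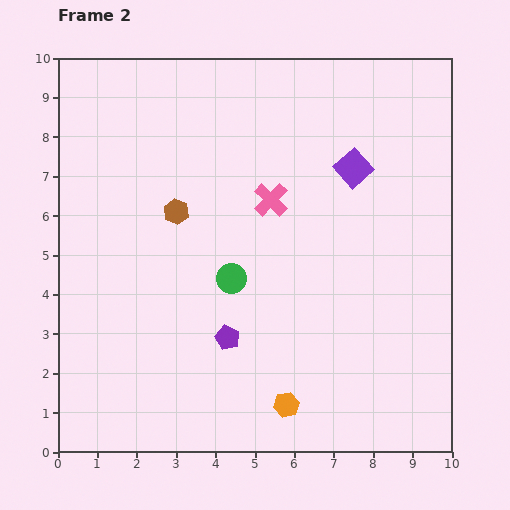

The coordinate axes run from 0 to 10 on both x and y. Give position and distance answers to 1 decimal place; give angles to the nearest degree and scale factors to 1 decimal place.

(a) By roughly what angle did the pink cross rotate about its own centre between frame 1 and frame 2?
22° clockwise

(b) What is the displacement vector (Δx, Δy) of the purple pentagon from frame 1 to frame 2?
(0.3, 0.4)

The purple pentagon was at (4.0, 2.5) in frame 1 and (4.3, 2.9) in frame 2.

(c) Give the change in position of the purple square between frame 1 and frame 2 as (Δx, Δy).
(-0.9, 0.5)

The purple square was at (8.4, 6.7) in frame 1 and (7.5, 7.2) in frame 2.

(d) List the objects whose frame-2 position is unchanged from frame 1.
the orange hexagon, the pink cross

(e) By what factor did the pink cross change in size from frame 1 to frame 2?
1.4×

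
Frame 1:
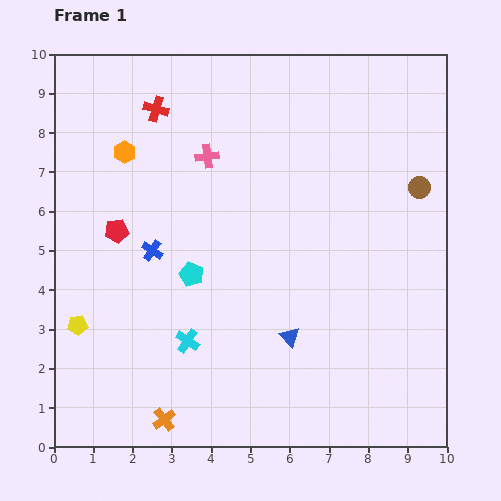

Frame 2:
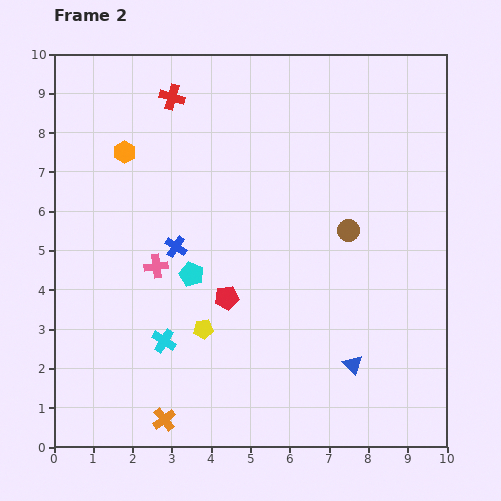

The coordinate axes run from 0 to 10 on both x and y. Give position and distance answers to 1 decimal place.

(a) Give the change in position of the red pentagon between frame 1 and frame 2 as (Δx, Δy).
(2.8, -1.7)

The red pentagon was at (1.6, 5.5) in frame 1 and (4.4, 3.8) in frame 2.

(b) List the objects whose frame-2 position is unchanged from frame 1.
the cyan pentagon, the orange cross, the orange hexagon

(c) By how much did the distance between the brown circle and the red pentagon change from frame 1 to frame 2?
-4.3

Distance in frame 1: 7.8. Distance in frame 2: 3.5.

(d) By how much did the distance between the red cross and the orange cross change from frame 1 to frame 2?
+0.3

Distance in frame 1: 7.9. Distance in frame 2: 8.2.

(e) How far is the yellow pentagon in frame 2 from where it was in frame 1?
3.2

The yellow pentagon moved from (0.6, 3.1) to (3.8, 3.0), a distance of √(3.2² + 0.1²) ≈ 3.2.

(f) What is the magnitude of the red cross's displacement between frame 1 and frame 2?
0.5

The red cross moved from (2.6, 8.6) to (3.0, 8.9), a distance of √(0.4² + 0.3²) ≈ 0.5.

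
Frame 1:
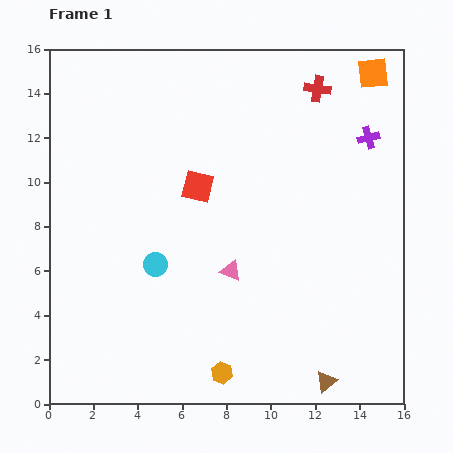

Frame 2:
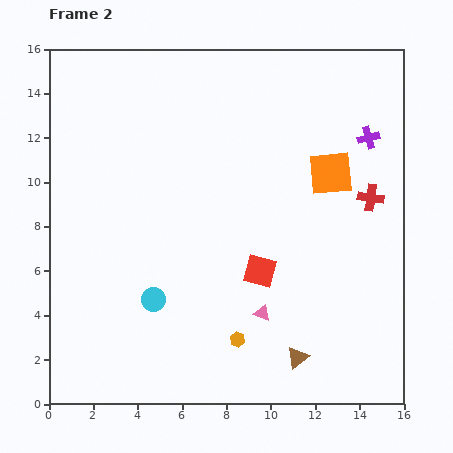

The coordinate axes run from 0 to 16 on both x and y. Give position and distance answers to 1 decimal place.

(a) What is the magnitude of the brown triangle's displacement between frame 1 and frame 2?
1.7

The brown triangle moved from (12.5, 1.0) to (11.2, 2.1), a distance of √(1.3² + 1.1²) ≈ 1.7.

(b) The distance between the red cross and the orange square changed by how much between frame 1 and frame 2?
-0.5

Distance in frame 1: 2.6. Distance in frame 2: 2.1.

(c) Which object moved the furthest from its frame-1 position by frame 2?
the red cross

(moved 5.5; next 4.9)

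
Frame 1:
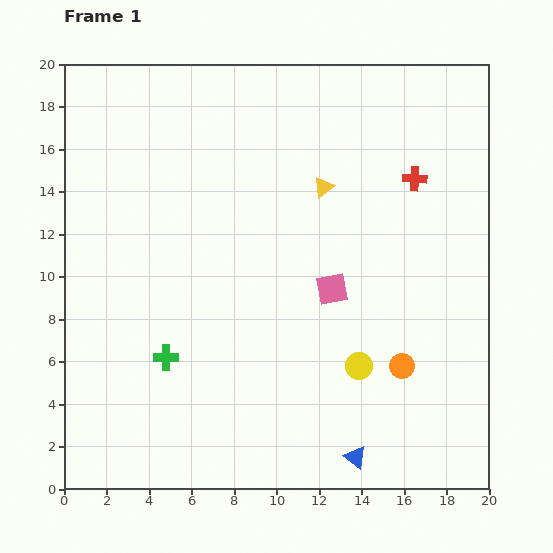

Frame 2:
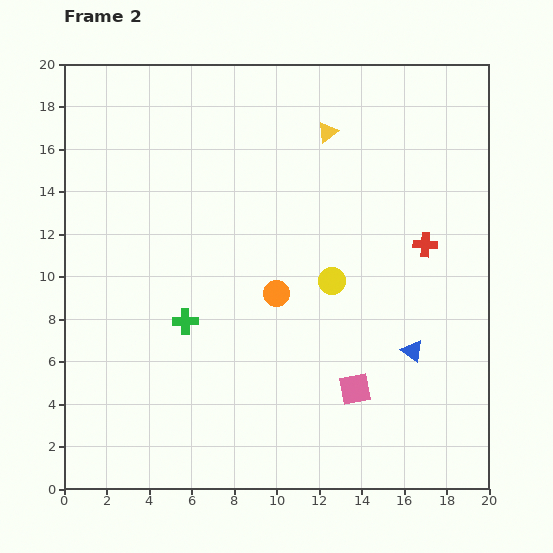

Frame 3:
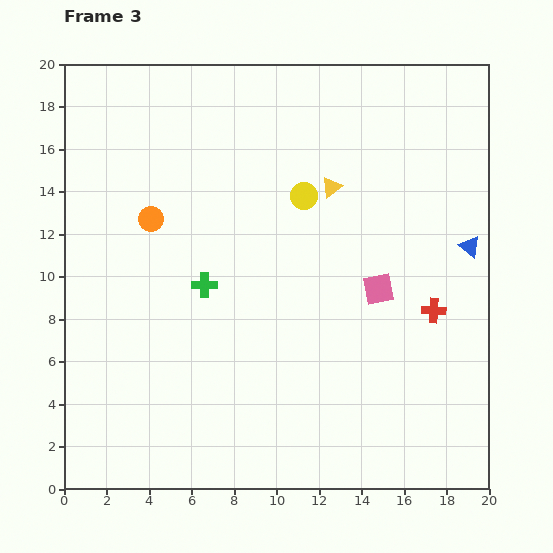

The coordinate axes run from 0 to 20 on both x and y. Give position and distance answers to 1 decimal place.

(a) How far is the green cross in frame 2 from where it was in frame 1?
1.9

The green cross moved from (4.8, 6.2) to (5.7, 7.9), a distance of √(0.9² + 1.7²) ≈ 1.9.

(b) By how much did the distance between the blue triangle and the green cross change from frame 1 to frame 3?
+2.5

Distance in frame 1: 10.1. Distance in frame 3: 12.6.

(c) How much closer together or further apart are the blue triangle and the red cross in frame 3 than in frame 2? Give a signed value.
-1.6

Distance in frame 2: 5.0. Distance in frame 3: 3.4.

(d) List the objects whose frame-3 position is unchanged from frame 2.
none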